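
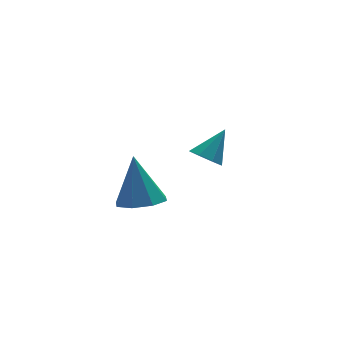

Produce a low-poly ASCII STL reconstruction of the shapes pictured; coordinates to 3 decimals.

solid 
facet normal -0.001 -0.351 -0.936
outer loop
vertex -0.444 -1.84 2.356
vertex -1.451 -1.911 2.384
vertex -0.794 -1.194 2.114
endloop
endfacet
facet normal 0.820 0.528 0.223
outer loop
vertex -0.444 -1.84 2.356
vertex -0.794 -1.194 2.114
vertex -1.449 -1.149 4.416
endloop
endfacet
facet normal -0.001 -0.352 -0.936
outer loop
vertex -0.794 -1.194 2.114
vertex -1.451 -1.911 2.384
vertex -1.528 -0.968 2.03
endloop
endfacet
facet normal 0.287 0.956 0.063
outer loop
vertex -0.794 -1.194 2.114
vertex -1.528 -0.968 2.03
vertex -1.449 -1.149 4.416
endloop
endfacet
facet normal -0.002 -0.352 -0.936
outer loop
vertex -1.528 -0.968 2.03
vertex -1.451 -1.911 2.384
vertex -2.218 -1.295 2.154
endloop
endfacet
facet normal -0.415 0.906 0.082
outer loop
vertex -1.528 -0.968 2.03
vertex -2.218 -1.295 2.154
vertex -1.449 -1.149 4.416
endloop
endfacet
facet normal -0.001 -0.351 -0.936
outer loop
vertex -2.218 -1.295 2.154
vertex -1.451 -1.911 2.384
vertex -2.458 -1.983 2.412
endloop
endfacet
facet normal -0.873 0.406 0.271
outer loop
vertex -2.218 -1.295 2.154
vertex -2.458 -1.983 2.412
vertex -1.449 -1.149 4.416
endloop
endfacet
facet normal -0.001 -0.351 -0.936
outer loop
vertex -2.458 -1.983 2.412
vertex -1.451 -1.911 2.384
vertex -2.109 -2.629 2.654
endloop
endfacet
facet normal -0.819 -0.249 0.516
outer loop
vertex -2.458 -1.983 2.412
vertex -2.109 -2.629 2.654
vertex -1.449 -1.149 4.416
endloop
endfacet
facet normal -0.001 -0.351 -0.936
outer loop
vertex -2.109 -2.629 2.654
vertex -1.451 -1.911 2.384
vertex -1.374 -2.854 2.738
endloop
endfacet
facet normal -0.285 -0.679 0.677
outer loop
vertex -2.109 -2.629 2.654
vertex -1.374 -2.854 2.738
vertex -1.449 -1.149 4.416
endloop
endfacet
facet normal -0.002 -0.352 -0.936
outer loop
vertex -1.374 -2.854 2.738
vertex -1.451 -1.911 2.384
vertex -0.685 -2.527 2.614
endloop
endfacet
facet normal 0.416 -0.628 0.657
outer loop
vertex -1.374 -2.854 2.738
vertex -0.685 -2.527 2.614
vertex -1.449 -1.149 4.416
endloop
endfacet
facet normal -0.001 -0.351 -0.936
outer loop
vertex -0.685 -2.527 2.614
vertex -1.451 -1.911 2.384
vertex -0.444 -1.84 2.356
endloop
endfacet
facet normal 0.873 -0.130 0.470
outer loop
vertex -0.685 -2.527 2.614
vertex -0.444 -1.84 2.356
vertex -1.449 -1.149 4.416
endloop
endfacet
facet normal -0.633 -0.257 -0.730
outer loop
vertex 3.55 1.898 0.819
vertex 2.931 2.109 1.281
vertex 3.393 2.486 0.748
endloop
endfacet
facet normal 0.926 0.209 -0.314
outer loop
vertex 3.55 1.898 0.819
vertex 3.393 2.486 0.748
vertex 3.969 2.531 2.479
endloop
endfacet
facet normal -0.633 -0.257 -0.730
outer loop
vertex 3.393 2.486 0.748
vertex 2.931 2.109 1.281
vertex 2.966 2.853 0.989
endloop
endfacet
facet normal 0.567 0.797 -0.209
outer loop
vertex 3.393 2.486 0.748
vertex 2.966 2.853 0.989
vertex 3.969 2.531 2.479
endloop
endfacet
facet normal -0.633 -0.257 -0.730
outer loop
vertex 2.966 2.853 0.989
vertex 2.931 2.109 1.281
vertex 2.519 2.784 1.401
endloop
endfacet
facet normal 0.027 0.981 0.194
outer loop
vertex 2.966 2.853 0.989
vertex 2.519 2.784 1.401
vertex 3.969 2.531 2.479
endloop
endfacet
facet normal -0.633 -0.257 -0.730
outer loop
vertex 2.519 2.784 1.401
vertex 2.931 2.109 1.281
vertex 2.313 2.319 1.743
endloop
endfacet
facet normal -0.376 0.651 0.659
outer loop
vertex 2.519 2.784 1.401
vertex 2.313 2.319 1.743
vertex 3.969 2.531 2.479
endloop
endfacet
facet normal -0.633 -0.257 -0.730
outer loop
vertex 2.313 2.319 1.743
vertex 2.931 2.109 1.281
vertex 2.469 1.732 1.814
endloop
endfacet
facet normal -0.406 0.003 0.914
outer loop
vertex 2.313 2.319 1.743
vertex 2.469 1.732 1.814
vertex 3.969 2.531 2.479
endloop
endfacet
facet normal -0.633 -0.257 -0.730
outer loop
vertex 2.469 1.732 1.814
vertex 2.931 2.109 1.281
vertex 2.896 1.365 1.573
endloop
endfacet
facet normal -0.047 -0.586 0.809
outer loop
vertex 2.469 1.732 1.814
vertex 2.896 1.365 1.573
vertex 3.969 2.531 2.479
endloop
endfacet
facet normal -0.632 -0.257 -0.731
outer loop
vertex 2.896 1.365 1.573
vertex 2.931 2.109 1.281
vertex 3.344 1.434 1.161
endloop
endfacet
facet normal 0.493 -0.769 0.407
outer loop
vertex 2.896 1.365 1.573
vertex 3.344 1.434 1.161
vertex 3.969 2.531 2.479
endloop
endfacet
facet normal -0.633 -0.257 -0.730
outer loop
vertex 3.344 1.434 1.161
vertex 2.931 2.109 1.281
vertex 3.55 1.898 0.819
endloop
endfacet
facet normal 0.896 -0.441 -0.058
outer loop
vertex 3.344 1.434 1.161
vertex 3.55 1.898 0.819
vertex 3.969 2.531 2.479
endloop
endfacet

endsolid


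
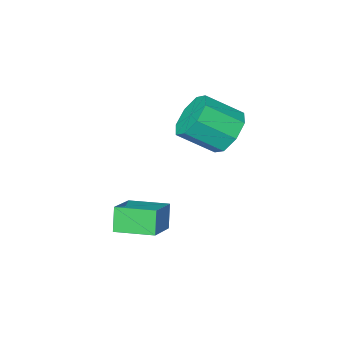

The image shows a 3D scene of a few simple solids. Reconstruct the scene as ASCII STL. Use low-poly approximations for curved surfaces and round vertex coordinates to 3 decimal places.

solid 
facet normal -0.646 0.757 0.100
outer loop
vertex -1.775 -0.304 -2.625
vertex -0.605 0.602 -1.919
vertex -1.469 0.091 -3.639
endloop
endfacet
facet normal -0.713 -0.553 -0.431
outer loop
vertex -0.415 -1.142 -3.801
vertex -1.775 -0.304 -2.625
vertex -1.469 0.091 -3.639
endloop
endfacet
facet normal -0.646 0.757 0.099
outer loop
vertex -1.469 0.091 -3.639
vertex -0.605 0.602 -1.919
vertex -0.298 0.997 -2.932
endloop
endfacet
facet normal 0.271 0.350 -0.897
outer loop
vertex -0.298 0.997 -2.932
vertex -0.415 -1.142 -3.801
vertex -1.469 0.091 -3.639
endloop
endfacet
facet normal -0.271 -0.349 0.897
outer loop
vertex -1.775 -0.304 -2.625
vertex 0.449 -0.631 -2.081
vertex -0.605 0.602 -1.919
endloop
endfacet
facet normal -0.713 -0.552 -0.432
outer loop
vertex -0.722 -1.537 -2.788
vertex -1.775 -0.304 -2.625
vertex -0.415 -1.142 -3.801
endloop
endfacet
facet normal -0.271 -0.350 0.897
outer loop
vertex -0.722 -1.537 -2.788
vertex 0.449 -0.631 -2.081
vertex -1.775 -0.304 -2.625
endloop
endfacet
facet normal 0.713 0.553 0.432
outer loop
vertex -0.605 0.602 -1.919
vertex 0.449 -0.631 -2.081
vertex -0.298 0.997 -2.932
endloop
endfacet
facet normal 0.271 0.350 -0.897
outer loop
vertex 0.755 -0.236 -3.095
vertex -0.415 -1.142 -3.801
vertex -0.298 0.997 -2.932
endloop
endfacet
facet normal 0.714 0.553 0.431
outer loop
vertex -0.298 0.997 -2.932
vertex 0.449 -0.631 -2.081
vertex 0.755 -0.236 -3.095
endloop
endfacet
facet normal 0.646 -0.757 -0.099
outer loop
vertex 0.755 -0.236 -3.095
vertex -0.722 -1.537 -2.788
vertex -0.415 -1.142 -3.801
endloop
endfacet
facet normal 0.646 -0.757 -0.100
outer loop
vertex 0.449 -0.631 -2.081
vertex -0.722 -1.537 -2.788
vertex 0.755 -0.236 -3.095
endloop
endfacet
facet normal -0.694 0.457 -0.556
outer loop
vertex -3.533 0.055 -0.185
vertex -4.214 0.008 0.626
vertex -3.489 0.707 0.296
endloop
endfacet
facet normal 0.718 0.381 -0.582
outer loop
vertex -3.533 0.055 -0.185
vertex -3.489 0.707 0.296
vertex -2.325 -0.741 0.783
endloop
endfacet
facet normal 0.718 0.381 -0.582
outer loop
vertex -2.325 -0.741 0.783
vertex -3.489 0.707 0.296
vertex -2.281 -0.089 1.264
endloop
endfacet
facet normal 0.694 -0.457 0.556
outer loop
vertex -2.325 -0.741 0.783
vertex -2.281 -0.089 1.264
vertex -3.006 -0.788 1.594
endloop
endfacet
facet normal -0.694 0.458 -0.556
outer loop
vertex -3.489 0.707 0.296
vertex -4.214 0.008 0.626
vertex -3.869 0.949 0.97
endloop
endfacet
facet normal 0.546 0.838 0.007
outer loop
vertex -3.489 0.707 0.296
vertex -3.869 0.949 0.97
vertex -2.281 -0.089 1.264
endloop
endfacet
facet normal 0.546 0.838 0.007
outer loop
vertex -2.281 -0.089 1.264
vertex -3.869 0.949 0.97
vertex -2.662 0.154 1.938
endloop
endfacet
facet normal 0.694 -0.457 0.557
outer loop
vertex -2.281 -0.089 1.264
vertex -2.662 0.154 1.938
vertex -3.006 -0.788 1.594
endloop
endfacet
facet normal -0.694 0.458 -0.556
outer loop
vertex -3.869 0.949 0.97
vertex -4.214 0.008 0.626
vertex -4.452 0.64 1.443
endloop
endfacet
facet normal 0.054 0.804 0.592
outer loop
vertex -3.869 0.949 0.97
vertex -4.452 0.64 1.443
vertex -2.662 0.154 1.938
endloop
endfacet
facet normal 0.054 0.804 0.592
outer loop
vertex -2.662 0.154 1.938
vertex -4.452 0.64 1.443
vertex -3.244 -0.155 2.411
endloop
endfacet
facet normal 0.694 -0.457 0.556
outer loop
vertex -2.662 0.154 1.938
vertex -3.244 -0.155 2.411
vertex -3.006 -0.788 1.594
endloop
endfacet
facet normal -0.694 0.458 -0.556
outer loop
vertex -4.452 0.64 1.443
vertex -4.214 0.008 0.626
vertex -4.895 -0.039 1.437
endloop
endfacet
facet normal -0.469 0.299 0.831
outer loop
vertex -4.452 0.64 1.443
vertex -4.895 -0.039 1.437
vertex -3.244 -0.155 2.411
endloop
endfacet
facet normal -0.469 0.298 0.831
outer loop
vertex -3.244 -0.155 2.411
vertex -4.895 -0.039 1.437
vertex -3.687 -0.835 2.405
endloop
endfacet
facet normal 0.694 -0.457 0.556
outer loop
vertex -3.244 -0.155 2.411
vertex -3.687 -0.835 2.405
vertex -3.006 -0.788 1.594
endloop
endfacet
facet normal -0.694 0.457 -0.556
outer loop
vertex -4.895 -0.039 1.437
vertex -4.214 0.008 0.626
vertex -4.939 -0.691 0.956
endloop
endfacet
facet normal -0.718 -0.381 0.582
outer loop
vertex -4.895 -0.039 1.437
vertex -4.939 -0.691 0.956
vertex -3.687 -0.835 2.405
endloop
endfacet
facet normal -0.718 -0.381 0.582
outer loop
vertex -3.687 -0.835 2.405
vertex -4.939 -0.691 0.956
vertex -3.731 -1.487 1.924
endloop
endfacet
facet normal 0.694 -0.457 0.556
outer loop
vertex -3.687 -0.835 2.405
vertex -3.731 -1.487 1.924
vertex -3.006 -0.788 1.594
endloop
endfacet
facet normal -0.694 0.457 -0.557
outer loop
vertex -4.939 -0.691 0.956
vertex -4.214 0.008 0.626
vertex -4.558 -0.934 0.282
endloop
endfacet
facet normal -0.546 -0.838 -0.007
outer loop
vertex -4.939 -0.691 0.956
vertex -4.558 -0.934 0.282
vertex -3.731 -1.487 1.924
endloop
endfacet
facet normal -0.546 -0.838 -0.007
outer loop
vertex -3.731 -1.487 1.924
vertex -4.558 -0.934 0.282
vertex -3.351 -1.729 1.25
endloop
endfacet
facet normal 0.694 -0.458 0.556
outer loop
vertex -3.731 -1.487 1.924
vertex -3.351 -1.729 1.25
vertex -3.006 -0.788 1.594
endloop
endfacet
facet normal -0.694 0.457 -0.556
outer loop
vertex -4.558 -0.934 0.282
vertex -4.214 0.008 0.626
vertex -3.976 -0.625 -0.191
endloop
endfacet
facet normal -0.055 -0.804 -0.592
outer loop
vertex -4.558 -0.934 0.282
vertex -3.976 -0.625 -0.191
vertex -3.351 -1.729 1.25
endloop
endfacet
facet normal -0.054 -0.804 -0.592
outer loop
vertex -3.351 -1.729 1.25
vertex -3.976 -0.625 -0.191
vertex -2.768 -1.42 0.777
endloop
endfacet
facet normal 0.694 -0.458 0.556
outer loop
vertex -3.351 -1.729 1.25
vertex -2.768 -1.42 0.777
vertex -3.006 -0.788 1.594
endloop
endfacet
facet normal -0.694 0.457 -0.556
outer loop
vertex -3.976 -0.625 -0.191
vertex -4.214 0.008 0.626
vertex -3.533 0.055 -0.185
endloop
endfacet
facet normal 0.469 -0.298 -0.831
outer loop
vertex -3.976 -0.625 -0.191
vertex -3.533 0.055 -0.185
vertex -2.768 -1.42 0.777
endloop
endfacet
facet normal 0.469 -0.299 -0.831
outer loop
vertex -2.768 -1.42 0.777
vertex -3.533 0.055 -0.185
vertex -2.325 -0.741 0.783
endloop
endfacet
facet normal 0.694 -0.458 0.556
outer loop
vertex -2.768 -1.42 0.777
vertex -2.325 -0.741 0.783
vertex -3.006 -0.788 1.594
endloop
endfacet

endsolid


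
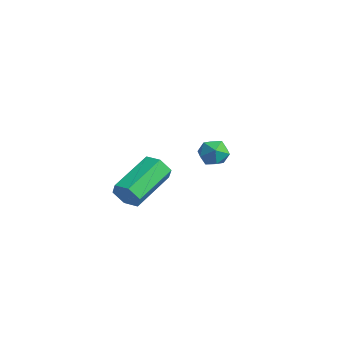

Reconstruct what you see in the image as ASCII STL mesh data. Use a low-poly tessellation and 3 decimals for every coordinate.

solid 
facet normal 0.307 -0.893 -0.328
outer loop
vertex -0.565 -3.446 -0.332
vertex -0.848 -3.356 -0.842
vertex -0.286 -3.185 -0.782
endloop
endfacet
facet normal 0.826 0.078 0.558
outer loop
vertex -0.565 -3.446 -0.332
vertex -0.286 -3.185 -0.782
vertex -1.109 -1.855 0.251
endloop
endfacet
facet normal 0.826 0.078 0.558
outer loop
vertex -1.109 -1.855 0.251
vertex -0.286 -3.185 -0.782
vertex -0.83 -1.594 -0.199
endloop
endfacet
facet normal -0.305 0.894 0.329
outer loop
vertex -1.109 -1.855 0.251
vertex -0.83 -1.594 -0.199
vertex -1.392 -1.764 -0.258
endloop
endfacet
facet normal 0.307 -0.893 -0.328
outer loop
vertex -0.286 -3.185 -0.782
vertex -0.848 -3.356 -0.842
vertex -0.569 -3.095 -1.292
endloop
endfacet
facet normal 0.823 0.421 -0.382
outer loop
vertex -0.286 -3.185 -0.782
vertex -0.569 -3.095 -1.292
vertex -0.83 -1.594 -0.199
endloop
endfacet
facet normal 0.821 0.422 -0.384
outer loop
vertex -0.83 -1.594 -0.199
vertex -0.569 -3.095 -1.292
vertex -1.114 -1.504 -0.708
endloop
endfacet
facet normal -0.305 0.894 0.328
outer loop
vertex -0.83 -1.594 -0.199
vertex -1.114 -1.504 -0.708
vertex -1.392 -1.764 -0.258
endloop
endfacet
facet normal 0.305 -0.894 -0.329
outer loop
vertex -0.569 -3.095 -1.292
vertex -0.848 -3.356 -0.842
vertex -1.131 -3.265 -1.351
endloop
endfacet
facet normal -0.005 0.343 -0.939
outer loop
vertex -0.569 -3.095 -1.292
vertex -1.131 -3.265 -1.351
vertex -1.114 -1.504 -0.708
endloop
endfacet
facet normal -0.003 0.343 -0.939
outer loop
vertex -1.114 -1.504 -0.708
vertex -1.131 -3.265 -1.351
vertex -1.675 -1.674 -0.768
endloop
endfacet
facet normal -0.306 0.894 0.328
outer loop
vertex -1.114 -1.504 -0.708
vertex -1.675 -1.674 -0.768
vertex -1.392 -1.764 -0.258
endloop
endfacet
facet normal 0.305 -0.894 -0.329
outer loop
vertex -1.131 -3.265 -1.351
vertex -0.848 -3.356 -0.842
vertex -1.41 -3.526 -0.901
endloop
endfacet
facet normal -0.826 -0.078 -0.558
outer loop
vertex -1.131 -3.265 -1.351
vertex -1.41 -3.526 -0.901
vertex -1.675 -1.674 -0.768
endloop
endfacet
facet normal -0.826 -0.078 -0.558
outer loop
vertex -1.675 -1.674 -0.768
vertex -1.41 -3.526 -0.901
vertex -1.954 -1.935 -0.318
endloop
endfacet
facet normal -0.307 0.893 0.328
outer loop
vertex -1.675 -1.674 -0.768
vertex -1.954 -1.935 -0.318
vertex -1.392 -1.764 -0.258
endloop
endfacet
facet normal 0.305 -0.894 -0.328
outer loop
vertex -1.41 -3.526 -0.901
vertex -0.848 -3.356 -0.842
vertex -1.126 -3.616 -0.392
endloop
endfacet
facet normal -0.822 -0.422 0.384
outer loop
vertex -1.41 -3.526 -0.901
vertex -1.126 -3.616 -0.392
vertex -1.954 -1.935 -0.318
endloop
endfacet
facet normal -0.822 -0.422 0.382
outer loop
vertex -1.954 -1.935 -0.318
vertex -1.126 -3.616 -0.392
vertex -1.671 -2.025 0.192
endloop
endfacet
facet normal -0.307 0.893 0.328
outer loop
vertex -1.954 -1.935 -0.318
vertex -1.671 -2.025 0.192
vertex -1.392 -1.764 -0.258
endloop
endfacet
facet normal 0.306 -0.894 -0.328
outer loop
vertex -1.126 -3.616 -0.392
vertex -0.848 -3.356 -0.842
vertex -0.565 -3.446 -0.332
endloop
endfacet
facet normal 0.004 -0.343 0.939
outer loop
vertex -1.126 -3.616 -0.392
vertex -0.565 -3.446 -0.332
vertex -1.671 -2.025 0.192
endloop
endfacet
facet normal 0.005 -0.343 0.939
outer loop
vertex -1.671 -2.025 0.192
vertex -0.565 -3.446 -0.332
vertex -1.109 -1.855 0.251
endloop
endfacet
facet normal -0.305 0.894 0.329
outer loop
vertex -1.671 -2.025 0.192
vertex -1.109 -1.855 0.251
vertex -1.392 -1.764 -0.258
endloop
endfacet
facet normal 0.362 0.844 0.396
outer loop
vertex -2.756 2.037 -1.259
vertex -2.632 1.727 -0.711
vertex -2.187 1.753 -1.173
endloop
endfacet
facet normal 0.462 0.831 -0.309
outer loop
vertex -2.756 2.037 -1.259
vertex -2.187 1.753 -1.173
vertex -2.485 1.708 -1.739
endloop
endfacet
facet normal -0.176 0.763 -0.622
outer loop
vertex -2.756 2.037 -1.259
vertex -2.485 1.708 -1.739
vertex -3.115 1.654 -1.627
endloop
endfacet
facet normal -0.672 0.733 -0.108
outer loop
vertex -2.756 2.037 -1.259
vertex -3.115 1.654 -1.627
vertex -3.205 1.665 -0.992
endloop
endfacet
facet normal -0.340 0.784 0.520
outer loop
vertex -2.756 2.037 -1.259
vertex -3.205 1.665 -0.992
vertex -2.632 1.727 -0.711
endloop
endfacet
facet normal 0.848 0.251 -0.466
outer loop
vertex -2.485 1.708 -1.739
vertex -2.187 1.753 -1.173
vertex -2.195 1.195 -1.488
endloop
endfacet
facet normal 0.685 0.272 0.675
outer loop
vertex -2.187 1.753 -1.173
vertex -2.632 1.727 -0.711
vertex -2.285 1.206 -0.853
endloop
endfacet
facet normal -0.449 0.175 0.876
outer loop
vertex -2.632 1.727 -0.711
vertex -3.205 1.665 -0.992
vertex -2.915 1.152 -0.741
endloop
endfacet
facet normal -0.986 0.094 -0.141
outer loop
vertex -3.205 1.665 -0.992
vertex -3.115 1.654 -1.627
vertex -3.213 1.107 -1.307
endloop
endfacet
facet normal -0.185 0.142 -0.972
outer loop
vertex -3.115 1.654 -1.627
vertex -2.485 1.708 -1.739
vertex -2.768 1.133 -1.769
endloop
endfacet
facet normal 0.672 -0.733 0.108
outer loop
vertex -2.644 0.823 -1.221
vertex -2.195 1.195 -1.488
vertex -2.285 1.206 -0.853
endloop
endfacet
facet normal 0.176 -0.763 0.622
outer loop
vertex -2.644 0.823 -1.221
vertex -2.285 1.206 -0.853
vertex -2.915 1.152 -0.741
endloop
endfacet
facet normal -0.462 -0.831 0.309
outer loop
vertex -2.644 0.823 -1.221
vertex -2.915 1.152 -0.741
vertex -3.213 1.107 -1.307
endloop
endfacet
facet normal -0.362 -0.844 -0.396
outer loop
vertex -2.644 0.823 -1.221
vertex -3.213 1.107 -1.307
vertex -2.768 1.133 -1.769
endloop
endfacet
facet normal 0.340 -0.784 -0.520
outer loop
vertex -2.644 0.823 -1.221
vertex -2.768 1.133 -1.769
vertex -2.195 1.195 -1.488
endloop
endfacet
facet normal 0.986 -0.094 0.141
outer loop
vertex -2.285 1.206 -0.853
vertex -2.195 1.195 -1.488
vertex -2.187 1.753 -1.173
endloop
endfacet
facet normal 0.185 -0.142 0.972
outer loop
vertex -2.915 1.152 -0.741
vertex -2.285 1.206 -0.853
vertex -2.632 1.727 -0.711
endloop
endfacet
facet normal -0.848 -0.251 0.466
outer loop
vertex -3.213 1.107 -1.307
vertex -2.915 1.152 -0.741
vertex -3.205 1.665 -0.992
endloop
endfacet
facet normal -0.685 -0.272 -0.675
outer loop
vertex -2.768 1.133 -1.769
vertex -3.213 1.107 -1.307
vertex -3.115 1.654 -1.627
endloop
endfacet
facet normal 0.449 -0.175 -0.876
outer loop
vertex -2.195 1.195 -1.488
vertex -2.768 1.133 -1.769
vertex -2.485 1.708 -1.739
endloop
endfacet

endsolid


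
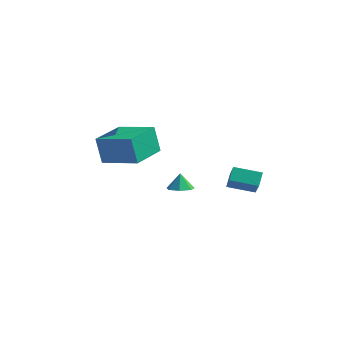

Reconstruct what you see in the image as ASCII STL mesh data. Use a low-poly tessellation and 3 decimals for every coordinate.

solid 
facet normal -0.788 -0.573 0.226
outer loop
vertex 3.397 3.401 1.19
vertex 2.6 4.135 0.271
vertex 3.638 2.797 0.498
endloop
endfacet
facet normal 0.561 -0.517 0.647
outer loop
vertex 4.86 3.685 0.149
vertex 3.397 3.401 1.19
vertex 3.638 2.797 0.498
endloop
endfacet
facet normal -0.788 -0.573 0.225
outer loop
vertex 3.638 2.797 0.498
vertex 2.6 4.135 0.271
vertex 2.842 3.531 -0.421
endloop
endfacet
facet normal 0.254 -0.636 -0.728
outer loop
vertex 2.842 3.531 -0.421
vertex 4.86 3.685 0.149
vertex 3.638 2.797 0.498
endloop
endfacet
facet normal -0.254 0.636 0.729
outer loop
vertex 3.397 3.401 1.19
vertex 3.822 5.023 -0.078
vertex 2.6 4.135 0.271
endloop
endfacet
facet normal 0.561 -0.517 0.647
outer loop
vertex 4.618 4.289 0.841
vertex 3.397 3.401 1.19
vertex 4.86 3.685 0.149
endloop
endfacet
facet normal -0.254 0.636 0.728
outer loop
vertex 4.618 4.289 0.841
vertex 3.822 5.023 -0.078
vertex 3.397 3.401 1.19
endloop
endfacet
facet normal -0.560 0.517 -0.647
outer loop
vertex 2.6 4.135 0.271
vertex 3.822 5.023 -0.078
vertex 2.842 3.531 -0.421
endloop
endfacet
facet normal 0.254 -0.636 -0.729
outer loop
vertex 4.063 4.419 -0.77
vertex 4.86 3.685 0.149
vertex 2.842 3.531 -0.421
endloop
endfacet
facet normal -0.561 0.517 -0.647
outer loop
vertex 2.842 3.531 -0.421
vertex 3.822 5.023 -0.078
vertex 4.063 4.419 -0.77
endloop
endfacet
facet normal 0.788 0.573 -0.225
outer loop
vertex 4.063 4.419 -0.77
vertex 4.618 4.289 0.841
vertex 4.86 3.685 0.149
endloop
endfacet
facet normal 0.788 0.573 -0.225
outer loop
vertex 3.822 5.023 -0.078
vertex 4.618 4.289 0.841
vertex 4.063 4.419 -0.77
endloop
endfacet
facet normal -0.968 -0.166 -0.186
outer loop
vertex 0.253 -3.48 4.384
vertex -0.136 -1.359 4.513
vertex 0.533 -3.332 2.795
endloop
endfacet
facet normal 0.180 -0.982 -0.060
outer loop
vertex 2.576 -2.981 3.187
vertex 0.253 -3.48 4.384
vertex 0.533 -3.332 2.795
endloop
endfacet
facet normal -0.968 -0.166 -0.186
outer loop
vertex 0.533 -3.332 2.795
vertex -0.136 -1.359 4.513
vertex 0.144 -1.211 2.924
endloop
endfacet
facet normal 0.173 0.091 -0.981
outer loop
vertex 0.144 -1.211 2.924
vertex 2.576 -2.981 3.187
vertex 0.533 -3.332 2.795
endloop
endfacet
facet normal -0.173 -0.091 0.981
outer loop
vertex 0.253 -3.48 4.384
vertex 1.907 -1.008 4.905
vertex -0.136 -1.359 4.513
endloop
endfacet
facet normal 0.180 -0.982 -0.060
outer loop
vertex 2.296 -3.129 4.776
vertex 0.253 -3.48 4.384
vertex 2.576 -2.981 3.187
endloop
endfacet
facet normal -0.173 -0.091 0.981
outer loop
vertex 2.296 -3.129 4.776
vertex 1.907 -1.008 4.905
vertex 0.253 -3.48 4.384
endloop
endfacet
facet normal -0.180 0.982 0.060
outer loop
vertex -0.136 -1.359 4.513
vertex 1.907 -1.008 4.905
vertex 0.144 -1.211 2.924
endloop
endfacet
facet normal 0.173 0.091 -0.981
outer loop
vertex 2.187 -0.86 3.316
vertex 2.576 -2.981 3.187
vertex 0.144 -1.211 2.924
endloop
endfacet
facet normal -0.180 0.982 0.060
outer loop
vertex 0.144 -1.211 2.924
vertex 1.907 -1.008 4.905
vertex 2.187 -0.86 3.316
endloop
endfacet
facet normal 0.968 0.166 0.186
outer loop
vertex 2.187 -0.86 3.316
vertex 2.296 -3.129 4.776
vertex 2.576 -2.981 3.187
endloop
endfacet
facet normal 0.968 0.166 0.186
outer loop
vertex 1.907 -1.008 4.905
vertex 2.296 -3.129 4.776
vertex 2.187 -0.86 3.316
endloop
endfacet
facet normal 0.139 -0.145 -0.980
outer loop
vertex -0.125 3.262 -1.452
vertex -0.577 3.854 -1.604
vertex 0.176 3.847 -1.496
endloop
endfacet
facet normal 0.660 -0.287 0.694
outer loop
vertex -0.125 3.262 -1.452
vertex 0.176 3.847 -1.496
vertex -0.723 4.006 -0.576
endloop
endfacet
facet normal 0.139 -0.145 -0.980
outer loop
vertex 0.176 3.847 -1.496
vertex -0.577 3.854 -1.604
vertex -0.09 4.437 -1.621
endloop
endfacet
facet normal 0.681 0.432 0.591
outer loop
vertex 0.176 3.847 -1.496
vertex -0.09 4.437 -1.621
vertex -0.723 4.006 -0.576
endloop
endfacet
facet normal 0.140 -0.146 -0.979
outer loop
vertex -0.09 4.437 -1.621
vertex -0.577 3.854 -1.604
vertex -0.722 4.588 -1.734
endloop
endfacet
facet normal 0.132 0.886 0.445
outer loop
vertex -0.09 4.437 -1.621
vertex -0.722 4.588 -1.734
vertex -0.723 4.006 -0.576
endloop
endfacet
facet normal 0.140 -0.146 -0.979
outer loop
vertex -0.722 4.588 -1.734
vertex -0.577 3.854 -1.604
vertex -1.245 4.186 -1.749
endloop
endfacet
facet normal -0.573 0.732 0.368
outer loop
vertex -0.722 4.588 -1.734
vertex -1.245 4.186 -1.749
vertex -0.723 4.006 -0.576
endloop
endfacet
facet normal 0.140 -0.145 -0.979
outer loop
vertex -1.245 4.186 -1.749
vertex -0.577 3.854 -1.604
vertex -1.264 3.533 -1.655
endloop
endfacet
facet normal -0.905 0.086 0.416
outer loop
vertex -1.245 4.186 -1.749
vertex -1.264 3.533 -1.655
vertex -0.723 4.006 -0.576
endloop
endfacet
facet normal 0.140 -0.145 -0.979
outer loop
vertex -1.264 3.533 -1.655
vertex -0.577 3.854 -1.604
vertex -0.766 3.122 -1.523
endloop
endfacet
facet normal -0.612 -0.564 0.554
outer loop
vertex -1.264 3.533 -1.655
vertex -0.766 3.122 -1.523
vertex -0.723 4.006 -0.576
endloop
endfacet
facet normal 0.140 -0.145 -0.980
outer loop
vertex -0.766 3.122 -1.523
vertex -0.577 3.854 -1.604
vertex -0.125 3.262 -1.452
endloop
endfacet
facet normal 0.084 -0.730 0.678
outer loop
vertex -0.766 3.122 -1.523
vertex -0.125 3.262 -1.452
vertex -0.723 4.006 -0.576
endloop
endfacet

endsolid


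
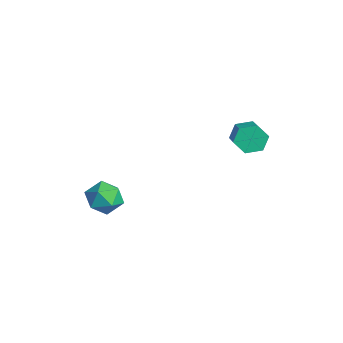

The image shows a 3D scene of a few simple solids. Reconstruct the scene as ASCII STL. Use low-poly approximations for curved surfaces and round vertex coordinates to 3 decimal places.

solid 
facet normal -0.865 0.298 0.403
outer loop
vertex -0.752 -3.981 -1.041
vertex -0.337 -3.867 -0.234
vertex -0.376 -3.174 -0.831
endloop
endfacet
facet normal -0.836 0.465 -0.291
outer loop
vertex -0.752 -3.981 -1.041
vertex -0.376 -3.174 -0.831
vertex -0.276 -3.52 -1.672
endloop
endfacet
facet normal -0.739 -0.138 -0.659
outer loop
vertex -0.752 -3.981 -1.041
vertex -0.276 -3.52 -1.672
vertex -0.175 -4.426 -1.595
endloop
endfacet
facet normal -0.709 -0.678 -0.194
outer loop
vertex -0.752 -3.981 -1.041
vertex -0.175 -4.426 -1.595
vertex -0.213 -4.64 -0.706
endloop
endfacet
facet normal -0.787 -0.409 0.462
outer loop
vertex -0.752 -3.981 -1.041
vertex -0.213 -4.64 -0.706
vertex -0.337 -3.867 -0.234
endloop
endfacet
facet normal -0.265 0.880 -0.394
outer loop
vertex -0.276 -3.52 -1.672
vertex -0.376 -3.174 -0.831
vertex 0.433 -3.12 -1.254
endloop
endfacet
facet normal -0.314 0.610 0.728
outer loop
vertex -0.376 -3.174 -0.831
vertex -0.337 -3.867 -0.234
vertex 0.395 -3.334 -0.365
endloop
endfacet
facet normal -0.185 -0.534 0.825
outer loop
vertex -0.337 -3.867 -0.234
vertex -0.213 -4.64 -0.706
vertex 0.496 -4.24 -0.288
endloop
endfacet
facet normal -0.059 -0.970 -0.236
outer loop
vertex -0.213 -4.64 -0.706
vertex -0.175 -4.426 -1.595
vertex 0.596 -4.586 -1.129
endloop
endfacet
facet normal -0.107 -0.096 -0.990
outer loop
vertex -0.175 -4.426 -1.595
vertex -0.276 -3.52 -1.672
vertex 0.557 -3.893 -1.726
endloop
endfacet
facet normal 0.709 0.678 0.194
outer loop
vertex 0.972 -3.779 -0.919
vertex 0.433 -3.12 -1.254
vertex 0.395 -3.334 -0.365
endloop
endfacet
facet normal 0.739 0.138 0.659
outer loop
vertex 0.972 -3.779 -0.919
vertex 0.395 -3.334 -0.365
vertex 0.496 -4.24 -0.288
endloop
endfacet
facet normal 0.836 -0.465 0.291
outer loop
vertex 0.972 -3.779 -0.919
vertex 0.496 -4.24 -0.288
vertex 0.596 -4.586 -1.129
endloop
endfacet
facet normal 0.865 -0.298 -0.403
outer loop
vertex 0.972 -3.779 -0.919
vertex 0.596 -4.586 -1.129
vertex 0.557 -3.893 -1.726
endloop
endfacet
facet normal 0.787 0.409 -0.462
outer loop
vertex 0.972 -3.779 -0.919
vertex 0.557 -3.893 -1.726
vertex 0.433 -3.12 -1.254
endloop
endfacet
facet normal 0.059 0.970 0.236
outer loop
vertex 0.395 -3.334 -0.365
vertex 0.433 -3.12 -1.254
vertex -0.376 -3.174 -0.831
endloop
endfacet
facet normal 0.107 0.096 0.990
outer loop
vertex 0.496 -4.24 -0.288
vertex 0.395 -3.334 -0.365
vertex -0.337 -3.867 -0.234
endloop
endfacet
facet normal 0.265 -0.880 0.394
outer loop
vertex 0.596 -4.586 -1.129
vertex 0.496 -4.24 -0.288
vertex -0.213 -4.64 -0.706
endloop
endfacet
facet normal 0.314 -0.610 -0.728
outer loop
vertex 0.557 -3.893 -1.726
vertex 0.596 -4.586 -1.129
vertex -0.175 -4.426 -1.595
endloop
endfacet
facet normal 0.185 0.534 -0.825
outer loop
vertex 0.433 -3.12 -1.254
vertex 0.557 -3.893 -1.726
vertex -0.276 -3.52 -1.672
endloop
endfacet
facet normal -0.903 0.175 -0.392
outer loop
vertex 2.75 1.143 2.74
vertex 2.541 1.46 3.363
vertex 2.848 1.86 2.835
endloop
endfacet
facet normal 0.408 0.065 -0.911
outer loop
vertex 2.75 1.143 2.74
vertex 2.848 1.86 2.835
vertex 3.888 0.922 3.234
endloop
endfacet
facet normal 0.408 0.065 -0.911
outer loop
vertex 3.888 0.922 3.234
vertex 2.848 1.86 2.835
vertex 3.986 1.64 3.329
endloop
endfacet
facet normal 0.903 -0.175 0.392
outer loop
vertex 3.888 0.922 3.234
vertex 3.986 1.64 3.329
vertex 3.679 1.24 3.857
endloop
endfacet
facet normal -0.903 0.175 -0.392
outer loop
vertex 2.848 1.86 2.835
vertex 2.541 1.46 3.363
vertex 2.639 2.177 3.458
endloop
endfacet
facet normal 0.319 0.884 -0.342
outer loop
vertex 2.848 1.86 2.835
vertex 2.639 2.177 3.458
vertex 3.986 1.64 3.329
endloop
endfacet
facet normal 0.320 0.884 -0.342
outer loop
vertex 3.986 1.64 3.329
vertex 2.639 2.177 3.458
vertex 3.776 1.957 3.952
endloop
endfacet
facet normal 0.903 -0.174 0.393
outer loop
vertex 3.986 1.64 3.329
vertex 3.776 1.957 3.952
vertex 3.679 1.24 3.857
endloop
endfacet
facet normal -0.903 0.175 -0.392
outer loop
vertex 2.639 2.177 3.458
vertex 2.541 1.46 3.363
vertex 2.332 1.778 3.986
endloop
endfacet
facet normal -0.088 0.819 0.567
outer loop
vertex 2.639 2.177 3.458
vertex 2.332 1.778 3.986
vertex 3.776 1.957 3.952
endloop
endfacet
facet normal -0.088 0.818 0.569
outer loop
vertex 3.776 1.957 3.952
vertex 2.332 1.778 3.986
vertex 3.47 1.557 4.48
endloop
endfacet
facet normal 0.903 -0.174 0.392
outer loop
vertex 3.776 1.957 3.952
vertex 3.47 1.557 4.48
vertex 3.679 1.24 3.857
endloop
endfacet
facet normal -0.903 0.175 -0.392
outer loop
vertex 2.332 1.778 3.986
vertex 2.541 1.46 3.363
vertex 2.234 1.06 3.891
endloop
endfacet
facet normal -0.408 -0.065 0.911
outer loop
vertex 2.332 1.778 3.986
vertex 2.234 1.06 3.891
vertex 3.47 1.557 4.48
endloop
endfacet
facet normal -0.408 -0.065 0.911
outer loop
vertex 3.47 1.557 4.48
vertex 2.234 1.06 3.891
vertex 3.372 0.84 4.385
endloop
endfacet
facet normal 0.903 -0.175 0.392
outer loop
vertex 3.47 1.557 4.48
vertex 3.372 0.84 4.385
vertex 3.679 1.24 3.857
endloop
endfacet
facet normal -0.903 0.174 -0.393
outer loop
vertex 2.234 1.06 3.891
vertex 2.541 1.46 3.363
vertex 2.444 0.743 3.268
endloop
endfacet
facet normal -0.319 -0.884 0.342
outer loop
vertex 2.234 1.06 3.891
vertex 2.444 0.743 3.268
vertex 3.372 0.84 4.385
endloop
endfacet
facet normal -0.320 -0.884 0.342
outer loop
vertex 3.372 0.84 4.385
vertex 2.444 0.743 3.268
vertex 3.581 0.523 3.762
endloop
endfacet
facet normal 0.903 -0.175 0.392
outer loop
vertex 3.372 0.84 4.385
vertex 3.581 0.523 3.762
vertex 3.679 1.24 3.857
endloop
endfacet
facet normal -0.903 0.174 -0.392
outer loop
vertex 2.444 0.743 3.268
vertex 2.541 1.46 3.363
vertex 2.75 1.143 2.74
endloop
endfacet
facet normal 0.089 -0.818 -0.568
outer loop
vertex 2.444 0.743 3.268
vertex 2.75 1.143 2.74
vertex 3.581 0.523 3.762
endloop
endfacet
facet normal 0.087 -0.819 -0.568
outer loop
vertex 3.581 0.523 3.762
vertex 2.75 1.143 2.74
vertex 3.888 0.922 3.234
endloop
endfacet
facet normal 0.903 -0.175 0.392
outer loop
vertex 3.581 0.523 3.762
vertex 3.888 0.922 3.234
vertex 3.679 1.24 3.857
endloop
endfacet

endsolid


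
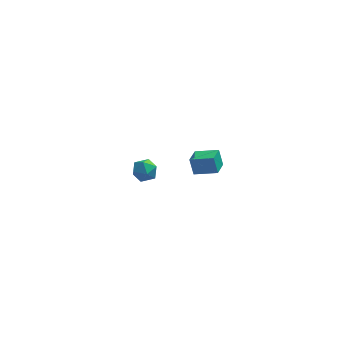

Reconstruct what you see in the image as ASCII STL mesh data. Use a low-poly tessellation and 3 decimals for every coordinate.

solid 
facet normal -0.931 0.227 -0.287
outer loop
vertex -1.446 -3.073 3.598
vertex -1.143 -2.156 3.342
vertex -1.251 -3.382 2.721
endloop
endfacet
facet normal -0.303 -0.918 0.256
outer loop
vertex -0.097 -3.664 3.078
vertex -1.446 -3.073 3.598
vertex -1.251 -3.382 2.721
endloop
endfacet
facet normal -0.930 0.228 -0.288
outer loop
vertex -1.251 -3.382 2.721
vertex -1.143 -2.156 3.342
vertex -0.947 -2.464 2.465
endloop
endfacet
facet normal 0.206 -0.326 -0.923
outer loop
vertex -0.947 -2.464 2.465
vertex -0.097 -3.664 3.078
vertex -1.251 -3.382 2.721
endloop
endfacet
facet normal -0.206 0.326 0.923
outer loop
vertex -1.446 -3.073 3.598
vertex 0.011 -2.438 3.699
vertex -1.143 -2.156 3.342
endloop
endfacet
facet normal -0.304 -0.918 0.254
outer loop
vertex -0.293 -3.356 3.955
vertex -1.446 -3.073 3.598
vertex -0.097 -3.664 3.078
endloop
endfacet
facet normal -0.206 0.326 0.923
outer loop
vertex -0.293 -3.356 3.955
vertex 0.011 -2.438 3.699
vertex -1.446 -3.073 3.598
endloop
endfacet
facet normal 0.303 0.918 -0.255
outer loop
vertex -1.143 -2.156 3.342
vertex 0.011 -2.438 3.699
vertex -0.947 -2.464 2.465
endloop
endfacet
facet normal 0.206 -0.326 -0.923
outer loop
vertex 0.206 -2.747 2.822
vertex -0.097 -3.664 3.078
vertex -0.947 -2.464 2.465
endloop
endfacet
facet normal 0.304 0.918 -0.256
outer loop
vertex -0.947 -2.464 2.465
vertex 0.011 -2.438 3.699
vertex 0.206 -2.747 2.822
endloop
endfacet
facet normal 0.930 -0.227 0.288
outer loop
vertex 0.206 -2.747 2.822
vertex -0.293 -3.356 3.955
vertex -0.097 -3.664 3.078
endloop
endfacet
facet normal 0.930 -0.228 0.287
outer loop
vertex 0.011 -2.438 3.699
vertex -0.293 -3.356 3.955
vertex 0.206 -2.747 2.822
endloop
endfacet
facet normal -0.222 0.566 0.794
outer loop
vertex -3.305 4.114 -3.447
vertex -4.069 3.942 -3.538
vertex -3.613 3.485 -3.085
endloop
endfacet
facet normal 0.430 0.283 0.857
outer loop
vertex -3.305 4.114 -3.447
vertex -3.613 3.485 -3.085
vertex -2.903 3.436 -3.425
endloop
endfacet
facet normal 0.817 0.494 0.297
outer loop
vertex -3.305 4.114 -3.447
vertex -2.903 3.436 -3.425
vertex -2.92 3.863 -4.088
endloop
endfacet
facet normal 0.404 0.908 -0.113
outer loop
vertex -3.305 4.114 -3.447
vertex -2.92 3.863 -4.088
vertex -3.641 4.175 -4.158
endloop
endfacet
facet normal -0.237 0.952 0.194
outer loop
vertex -3.305 4.114 -3.447
vertex -3.641 4.175 -4.158
vertex -4.069 3.942 -3.538
endloop
endfacet
facet normal 0.366 -0.427 0.826
outer loop
vertex -2.903 3.436 -3.425
vertex -3.613 3.485 -3.085
vertex -3.419 2.845 -3.502
endloop
endfacet
facet normal -0.689 0.031 0.724
outer loop
vertex -3.613 3.485 -3.085
vertex -4.069 3.942 -3.538
vertex -4.14 3.157 -3.572
endloop
endfacet
facet normal -0.714 0.655 -0.247
outer loop
vertex -4.069 3.942 -3.538
vertex -3.641 4.175 -4.158
vertex -4.157 3.584 -4.235
endloop
endfacet
facet normal 0.325 0.583 -0.744
outer loop
vertex -3.641 4.175 -4.158
vertex -2.92 3.863 -4.088
vertex -3.447 3.535 -4.575
endloop
endfacet
facet normal 0.993 -0.086 -0.081
outer loop
vertex -2.92 3.863 -4.088
vertex -2.903 3.436 -3.425
vertex -2.991 3.078 -4.122
endloop
endfacet
facet normal -0.404 -0.908 0.113
outer loop
vertex -3.755 2.906 -4.213
vertex -3.419 2.845 -3.502
vertex -4.14 3.157 -3.572
endloop
endfacet
facet normal -0.817 -0.494 -0.297
outer loop
vertex -3.755 2.906 -4.213
vertex -4.14 3.157 -3.572
vertex -4.157 3.584 -4.235
endloop
endfacet
facet normal -0.430 -0.283 -0.857
outer loop
vertex -3.755 2.906 -4.213
vertex -4.157 3.584 -4.235
vertex -3.447 3.535 -4.575
endloop
endfacet
facet normal 0.222 -0.566 -0.794
outer loop
vertex -3.755 2.906 -4.213
vertex -3.447 3.535 -4.575
vertex -2.991 3.078 -4.122
endloop
endfacet
facet normal 0.237 -0.952 -0.194
outer loop
vertex -3.755 2.906 -4.213
vertex -2.991 3.078 -4.122
vertex -3.419 2.845 -3.502
endloop
endfacet
facet normal -0.325 -0.583 0.744
outer loop
vertex -4.14 3.157 -3.572
vertex -3.419 2.845 -3.502
vertex -3.613 3.485 -3.085
endloop
endfacet
facet normal -0.993 0.086 0.081
outer loop
vertex -4.157 3.584 -4.235
vertex -4.14 3.157 -3.572
vertex -4.069 3.942 -3.538
endloop
endfacet
facet normal -0.366 0.427 -0.826
outer loop
vertex -3.447 3.535 -4.575
vertex -4.157 3.584 -4.235
vertex -3.641 4.175 -4.158
endloop
endfacet
facet normal 0.689 -0.031 -0.724
outer loop
vertex -2.991 3.078 -4.122
vertex -3.447 3.535 -4.575
vertex -2.92 3.863 -4.088
endloop
endfacet
facet normal 0.714 -0.655 0.247
outer loop
vertex -3.419 2.845 -3.502
vertex -2.991 3.078 -4.122
vertex -2.903 3.436 -3.425
endloop
endfacet

endsolid


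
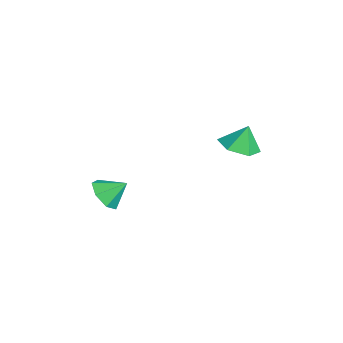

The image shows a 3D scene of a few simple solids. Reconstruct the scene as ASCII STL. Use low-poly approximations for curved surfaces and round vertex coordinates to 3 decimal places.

solid 
facet normal 0.061 -0.350 -0.935
outer loop
vertex 0.259 1.623 2.107
vertex -0.422 2.293 1.811
vertex 0.551 2.525 1.788
endloop
endfacet
facet normal 0.747 -0.007 0.665
outer loop
vertex 0.259 1.623 2.107
vertex 0.551 2.525 1.788
vertex -0.498 2.727 2.969
endloop
endfacet
facet normal 0.062 -0.351 -0.934
outer loop
vertex 0.551 2.525 1.788
vertex -0.422 2.293 1.811
vertex -0.13 3.194 1.492
endloop
endfacet
facet normal 0.562 0.738 0.373
outer loop
vertex 0.551 2.525 1.788
vertex -0.13 3.194 1.492
vertex -0.498 2.727 2.969
endloop
endfacet
facet normal 0.063 -0.351 -0.934
outer loop
vertex -0.13 3.194 1.492
vertex -0.422 2.293 1.811
vertex -1.102 2.962 1.514
endloop
endfacet
facet normal -0.220 0.945 0.244
outer loop
vertex -0.13 3.194 1.492
vertex -1.102 2.962 1.514
vertex -0.498 2.727 2.969
endloop
endfacet
facet normal 0.063 -0.351 -0.934
outer loop
vertex -1.102 2.962 1.514
vertex -0.422 2.293 1.811
vertex -1.394 2.06 1.833
endloop
endfacet
facet normal -0.818 0.408 0.405
outer loop
vertex -1.102 2.962 1.514
vertex -1.394 2.06 1.833
vertex -0.498 2.727 2.969
endloop
endfacet
facet normal 0.063 -0.351 -0.934
outer loop
vertex -1.394 2.06 1.833
vertex -0.422 2.293 1.811
vertex -0.713 1.391 2.13
endloop
endfacet
facet normal -0.634 -0.336 0.697
outer loop
vertex -1.394 2.06 1.833
vertex -0.713 1.391 2.13
vertex -0.498 2.727 2.969
endloop
endfacet
facet normal 0.062 -0.350 -0.935
outer loop
vertex -0.713 1.391 2.13
vertex -0.422 2.293 1.811
vertex 0.259 1.623 2.107
endloop
endfacet
facet normal 0.149 -0.543 0.826
outer loop
vertex -0.713 1.391 2.13
vertex 0.259 1.623 2.107
vertex -0.498 2.727 2.969
endloop
endfacet
facet normal -0.137 -0.780 -0.611
outer loop
vertex -0.375 -3.132 -1.595
vertex -0.915 -3.53 -0.965
vertex -1.152 -2.956 -1.645
endloop
endfacet
facet normal 0.229 0.921 -0.314
outer loop
vertex -0.375 -3.132 -1.595
vertex -1.152 -2.956 -1.645
vertex -0.745 -2.57 -0.215
endloop
endfacet
facet normal -0.139 -0.780 -0.610
outer loop
vertex -1.152 -2.956 -1.645
vertex -0.915 -3.53 -0.965
vertex -1.751 -3.211 -1.183
endloop
endfacet
facet normal -0.459 0.882 -0.108
outer loop
vertex -1.152 -2.956 -1.645
vertex -1.751 -3.211 -1.183
vertex -0.745 -2.57 -0.215
endloop
endfacet
facet normal -0.138 -0.780 -0.611
outer loop
vertex -1.751 -3.211 -1.183
vertex -0.915 -3.53 -0.965
vertex -1.72 -3.707 -0.557
endloop
endfacet
facet normal -0.743 0.506 0.438
outer loop
vertex -1.751 -3.211 -1.183
vertex -1.72 -3.707 -0.557
vertex -0.745 -2.57 -0.215
endloop
endfacet
facet normal -0.138 -0.780 -0.610
outer loop
vertex -1.72 -3.707 -0.557
vertex -0.915 -3.53 -0.965
vertex -1.084 -4.068 -0.239
endloop
endfacet
facet normal -0.410 0.078 0.909
outer loop
vertex -1.72 -3.707 -0.557
vertex -1.084 -4.068 -0.239
vertex -0.745 -2.57 -0.215
endloop
endfacet
facet normal -0.139 -0.780 -0.610
outer loop
vertex -1.084 -4.068 -0.239
vertex -0.915 -3.53 -0.965
vertex -0.32 -4.025 -0.468
endloop
endfacet
facet normal 0.290 -0.081 0.953
outer loop
vertex -1.084 -4.068 -0.239
vertex -0.32 -4.025 -0.468
vertex -0.745 -2.57 -0.215
endloop
endfacet
facet normal -0.139 -0.780 -0.611
outer loop
vertex -0.32 -4.025 -0.468
vertex -0.915 -3.53 -0.965
vertex -0.005 -3.608 -1.072
endloop
endfacet
facet normal 0.831 0.149 0.536
outer loop
vertex -0.32 -4.025 -0.468
vertex -0.005 -3.608 -1.072
vertex -0.745 -2.57 -0.215
endloop
endfacet
facet normal -0.139 -0.779 -0.611
outer loop
vertex -0.005 -3.608 -1.072
vertex -0.915 -3.53 -0.965
vertex -0.375 -3.132 -1.595
endloop
endfacet
facet normal 0.803 0.595 -0.027
outer loop
vertex -0.005 -3.608 -1.072
vertex -0.375 -3.132 -1.595
vertex -0.745 -2.57 -0.215
endloop
endfacet

endsolid


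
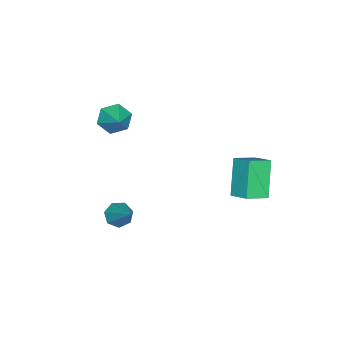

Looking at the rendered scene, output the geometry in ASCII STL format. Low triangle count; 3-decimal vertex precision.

solid 
facet normal -0.505 -0.554 -0.661
outer loop
vertex 2.311 -1.454 -2.072
vertex 1.975 -1.625 -1.672
vertex 1.923 -1.186 -2.0
endloop
endfacet
facet normal 0.421 0.748 -0.513
outer loop
vertex 2.311 -1.454 -2.072
vertex 1.923 -1.186 -2.0
vertex 2.805 -0.715 -0.588
endloop
endfacet
facet normal -0.507 -0.554 -0.660
outer loop
vertex 1.923 -1.186 -2.0
vertex 1.975 -1.625 -1.672
vertex 1.574 -1.248 -1.68
endloop
endfacet
facet normal -0.291 0.947 -0.134
outer loop
vertex 1.923 -1.186 -2.0
vertex 1.574 -1.248 -1.68
vertex 2.805 -0.715 -0.588
endloop
endfacet
facet normal -0.507 -0.554 -0.661
outer loop
vertex 1.574 -1.248 -1.68
vertex 1.975 -1.625 -1.672
vertex 1.527 -1.594 -1.354
endloop
endfacet
facet normal -0.674 0.553 0.490
outer loop
vertex 1.574 -1.248 -1.68
vertex 1.527 -1.594 -1.354
vertex 2.805 -0.715 -0.588
endloop
endfacet
facet normal -0.507 -0.555 -0.660
outer loop
vertex 1.527 -1.594 -1.354
vertex 1.975 -1.625 -1.672
vertex 1.817 -1.962 -1.267
endloop
endfacet
facet normal -0.439 -0.136 0.888
outer loop
vertex 1.527 -1.594 -1.354
vertex 1.817 -1.962 -1.267
vertex 2.805 -0.715 -0.588
endloop
endfacet
facet normal -0.507 -0.555 -0.659
outer loop
vertex 1.817 -1.962 -1.267
vertex 1.975 -1.625 -1.672
vertex 2.226 -2.077 -1.485
endloop
endfacet
facet normal 0.237 -0.603 0.762
outer loop
vertex 1.817 -1.962 -1.267
vertex 2.226 -2.077 -1.485
vertex 2.805 -0.715 -0.588
endloop
endfacet
facet normal -0.506 -0.554 -0.661
outer loop
vertex 2.226 -2.077 -1.485
vertex 1.975 -1.625 -1.672
vertex 2.446 -1.851 -1.843
endloop
endfacet
facet normal 0.844 -0.495 0.206
outer loop
vertex 2.226 -2.077 -1.485
vertex 2.446 -1.851 -1.843
vertex 2.805 -0.715 -0.588
endloop
endfacet
facet normal -0.506 -0.554 -0.662
outer loop
vertex 2.446 -1.851 -1.843
vertex 1.975 -1.625 -1.672
vertex 2.311 -1.454 -2.072
endloop
endfacet
facet normal 0.926 0.107 -0.361
outer loop
vertex 2.446 -1.851 -1.843
vertex 2.311 -1.454 -2.072
vertex 2.805 -0.715 -0.588
endloop
endfacet
facet normal -0.680 -0.511 -0.526
outer loop
vertex 0.277 -2.729 1.189
vertex -0.124 -2.747 1.725
vertex -0.169 -2.239 1.29
endloop
endfacet
facet normal 0.579 0.633 -0.514
outer loop
vertex 0.277 -2.729 1.189
vertex -0.169 -2.239 1.29
vertex 0.664 -2.153 2.335
endloop
endfacet
facet normal -0.679 -0.511 -0.527
outer loop
vertex -0.169 -2.239 1.29
vertex -0.124 -2.747 1.725
vertex -0.571 -2.257 1.826
endloop
endfacet
facet normal -0.075 0.997 -0.023
outer loop
vertex -0.169 -2.239 1.29
vertex -0.571 -2.257 1.826
vertex 0.664 -2.153 2.335
endloop
endfacet
facet normal -0.680 -0.512 -0.526
outer loop
vertex -0.571 -2.257 1.826
vertex -0.124 -2.747 1.725
vertex -0.525 -2.765 2.261
endloop
endfacet
facet normal -0.349 0.591 0.727
outer loop
vertex -0.571 -2.257 1.826
vertex -0.525 -2.765 2.261
vertex 0.664 -2.153 2.335
endloop
endfacet
facet normal -0.680 -0.511 -0.526
outer loop
vertex -0.525 -2.765 2.261
vertex -0.124 -2.747 1.725
vertex -0.079 -3.254 2.16
endloop
endfacet
facet normal 0.030 -0.176 0.984
outer loop
vertex -0.525 -2.765 2.261
vertex -0.079 -3.254 2.16
vertex 0.664 -2.153 2.335
endloop
endfacet
facet normal -0.680 -0.511 -0.526
outer loop
vertex -0.079 -3.254 2.16
vertex -0.124 -2.747 1.725
vertex 0.322 -3.236 1.624
endloop
endfacet
facet normal 0.683 -0.539 0.493
outer loop
vertex -0.079 -3.254 2.16
vertex 0.322 -3.236 1.624
vertex 0.664 -2.153 2.335
endloop
endfacet
facet normal -0.680 -0.511 -0.526
outer loop
vertex 0.322 -3.236 1.624
vertex -0.124 -2.747 1.725
vertex 0.277 -2.729 1.189
endloop
endfacet
facet normal 0.957 -0.134 -0.256
outer loop
vertex 0.322 -3.236 1.624
vertex 0.277 -2.729 1.189
vertex 0.664 -2.153 2.335
endloop
endfacet
facet normal -0.552 -0.171 0.816
outer loop
vertex -1.61 1.927 -0.22
vertex -2.376 2.486 -0.621
vertex -1.956 1.171 -0.613
endloop
endfacet
facet normal 0.744 -0.543 0.390
outer loop
vertex -1.044 1.454 -1.959
vertex -1.61 1.927 -0.22
vertex -1.956 1.171 -0.613
endloop
endfacet
facet normal -0.552 -0.171 0.816
outer loop
vertex -1.956 1.171 -0.613
vertex -2.376 2.486 -0.621
vertex -2.722 1.73 -1.014
endloop
endfacet
facet normal -0.376 -0.822 -0.428
outer loop
vertex -2.722 1.73 -1.014
vertex -1.044 1.454 -1.959
vertex -1.956 1.171 -0.613
endloop
endfacet
facet normal 0.376 0.822 0.428
outer loop
vertex -1.61 1.927 -0.22
vertex -1.464 2.769 -1.967
vertex -2.376 2.486 -0.621
endloop
endfacet
facet normal 0.744 -0.543 0.390
outer loop
vertex -0.698 2.21 -1.566
vertex -1.61 1.927 -0.22
vertex -1.044 1.454 -1.959
endloop
endfacet
facet normal 0.376 0.822 0.428
outer loop
vertex -0.698 2.21 -1.566
vertex -1.464 2.769 -1.967
vertex -1.61 1.927 -0.22
endloop
endfacet
facet normal -0.744 0.543 -0.390
outer loop
vertex -2.376 2.486 -0.621
vertex -1.464 2.769 -1.967
vertex -2.722 1.73 -1.014
endloop
endfacet
facet normal -0.376 -0.822 -0.428
outer loop
vertex -1.81 2.013 -2.36
vertex -1.044 1.454 -1.959
vertex -2.722 1.73 -1.014
endloop
endfacet
facet normal -0.744 0.543 -0.390
outer loop
vertex -2.722 1.73 -1.014
vertex -1.464 2.769 -1.967
vertex -1.81 2.013 -2.36
endloop
endfacet
facet normal 0.552 0.171 -0.816
outer loop
vertex -1.81 2.013 -2.36
vertex -0.698 2.21 -1.566
vertex -1.044 1.454 -1.959
endloop
endfacet
facet normal 0.552 0.171 -0.816
outer loop
vertex -1.464 2.769 -1.967
vertex -0.698 2.21 -1.566
vertex -1.81 2.013 -2.36
endloop
endfacet

endsolid


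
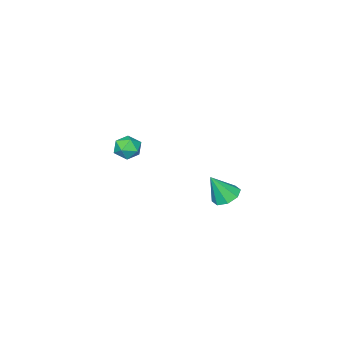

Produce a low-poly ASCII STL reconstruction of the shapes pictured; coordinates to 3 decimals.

solid 
facet normal -0.407 0.282 -0.869
outer loop
vertex -2.643 2.603 1.266
vertex -3.218 2.518 1.508
vertex -2.815 3.002 1.476
endloop
endfacet
facet normal 0.934 0.325 0.147
outer loop
vertex -2.643 2.603 1.266
vertex -2.815 3.002 1.476
vertex -2.702 2.162 2.612
endloop
endfacet
facet normal -0.406 0.281 -0.870
outer loop
vertex -2.815 3.002 1.476
vertex -3.218 2.518 1.508
vertex -3.224 3.117 1.704
endloop
endfacet
facet normal 0.478 0.728 0.491
outer loop
vertex -2.815 3.002 1.476
vertex -3.224 3.117 1.704
vertex -2.702 2.162 2.612
endloop
endfacet
facet normal -0.407 0.280 -0.869
outer loop
vertex -3.224 3.117 1.704
vertex -3.218 2.518 1.508
vertex -3.629 2.882 1.818
endloop
endfacet
facet normal -0.155 0.635 0.757
outer loop
vertex -3.224 3.117 1.704
vertex -3.629 2.882 1.818
vertex -2.702 2.162 2.612
endloop
endfacet
facet normal -0.406 0.282 -0.869
outer loop
vertex -3.629 2.882 1.818
vertex -3.218 2.518 1.508
vertex -3.794 2.434 1.75
endloop
endfacet
facet normal -0.601 0.101 0.793
outer loop
vertex -3.629 2.882 1.818
vertex -3.794 2.434 1.75
vertex -2.702 2.162 2.612
endloop
endfacet
facet normal -0.406 0.281 -0.869
outer loop
vertex -3.794 2.434 1.75
vertex -3.218 2.518 1.508
vertex -3.621 2.035 1.54
endloop
endfacet
facet normal -0.594 -0.561 0.576
outer loop
vertex -3.794 2.434 1.75
vertex -3.621 2.035 1.54
vertex -2.702 2.162 2.612
endloop
endfacet
facet normal -0.406 0.282 -0.869
outer loop
vertex -3.621 2.035 1.54
vertex -3.218 2.518 1.508
vertex -3.213 1.92 1.312
endloop
endfacet
facet normal -0.140 -0.962 0.234
outer loop
vertex -3.621 2.035 1.54
vertex -3.213 1.92 1.312
vertex -2.702 2.162 2.612
endloop
endfacet
facet normal -0.407 0.281 -0.869
outer loop
vertex -3.213 1.92 1.312
vertex -3.218 2.518 1.508
vertex -2.807 2.155 1.198
endloop
endfacet
facet normal 0.494 -0.869 -0.032
outer loop
vertex -3.213 1.92 1.312
vertex -2.807 2.155 1.198
vertex -2.702 2.162 2.612
endloop
endfacet
facet normal -0.407 0.281 -0.869
outer loop
vertex -2.807 2.155 1.198
vertex -3.218 2.518 1.508
vertex -2.643 2.603 1.266
endloop
endfacet
facet normal 0.940 -0.334 -0.068
outer loop
vertex -2.807 2.155 1.198
vertex -2.643 2.603 1.266
vertex -2.702 2.162 2.612
endloop
endfacet
facet normal -0.542 0.117 0.832
outer loop
vertex -3.523 -2.553 2.077
vertex -3.333 -3.129 2.282
vertex -2.991 -2.607 2.431
endloop
endfacet
facet normal -0.314 0.747 0.586
outer loop
vertex -3.523 -2.553 2.077
vertex -2.991 -2.607 2.431
vertex -3.001 -2.214 1.925
endloop
endfacet
facet normal -0.559 0.825 -0.079
outer loop
vertex -3.523 -2.553 2.077
vertex -3.001 -2.214 1.925
vertex -3.348 -2.493 1.463
endloop
endfacet
facet normal -0.938 0.245 -0.244
outer loop
vertex -3.523 -2.553 2.077
vertex -3.348 -2.493 1.463
vertex -3.553 -3.059 1.684
endloop
endfacet
facet normal -0.928 -0.193 0.319
outer loop
vertex -3.523 -2.553 2.077
vertex -3.553 -3.059 1.684
vertex -3.333 -3.129 2.282
endloop
endfacet
facet normal 0.399 0.728 0.557
outer loop
vertex -3.001 -2.214 1.925
vertex -2.991 -2.607 2.431
vertex -2.487 -2.581 2.036
endloop
endfacet
facet normal 0.029 -0.292 0.956
outer loop
vertex -2.991 -2.607 2.431
vertex -3.333 -3.129 2.282
vertex -2.692 -3.147 2.257
endloop
endfacet
facet normal -0.594 -0.794 0.126
outer loop
vertex -3.333 -3.129 2.282
vertex -3.553 -3.059 1.684
vertex -3.039 -3.426 1.795
endloop
endfacet
facet normal -0.612 -0.085 -0.786
outer loop
vertex -3.553 -3.059 1.684
vertex -3.348 -2.493 1.463
vertex -3.049 -3.033 1.289
endloop
endfacet
facet normal 0.004 0.855 -0.519
outer loop
vertex -3.348 -2.493 1.463
vertex -3.001 -2.214 1.925
vertex -2.707 -2.511 1.438
endloop
endfacet
facet normal 0.938 -0.245 0.244
outer loop
vertex -2.517 -3.087 1.643
vertex -2.487 -2.581 2.036
vertex -2.692 -3.147 2.257
endloop
endfacet
facet normal 0.559 -0.825 0.079
outer loop
vertex -2.517 -3.087 1.643
vertex -2.692 -3.147 2.257
vertex -3.039 -3.426 1.795
endloop
endfacet
facet normal 0.314 -0.747 -0.586
outer loop
vertex -2.517 -3.087 1.643
vertex -3.039 -3.426 1.795
vertex -3.049 -3.033 1.289
endloop
endfacet
facet normal 0.542 -0.117 -0.832
outer loop
vertex -2.517 -3.087 1.643
vertex -3.049 -3.033 1.289
vertex -2.707 -2.511 1.438
endloop
endfacet
facet normal 0.928 0.193 -0.319
outer loop
vertex -2.517 -3.087 1.643
vertex -2.707 -2.511 1.438
vertex -2.487 -2.581 2.036
endloop
endfacet
facet normal 0.612 0.085 0.786
outer loop
vertex -2.692 -3.147 2.257
vertex -2.487 -2.581 2.036
vertex -2.991 -2.607 2.431
endloop
endfacet
facet normal -0.004 -0.855 0.519
outer loop
vertex -3.039 -3.426 1.795
vertex -2.692 -3.147 2.257
vertex -3.333 -3.129 2.282
endloop
endfacet
facet normal -0.399 -0.728 -0.557
outer loop
vertex -3.049 -3.033 1.289
vertex -3.039 -3.426 1.795
vertex -3.553 -3.059 1.684
endloop
endfacet
facet normal -0.029 0.292 -0.956
outer loop
vertex -2.707 -2.511 1.438
vertex -3.049 -3.033 1.289
vertex -3.348 -2.493 1.463
endloop
endfacet
facet normal 0.594 0.794 -0.126
outer loop
vertex -2.487 -2.581 2.036
vertex -2.707 -2.511 1.438
vertex -3.001 -2.214 1.925
endloop
endfacet

endsolid


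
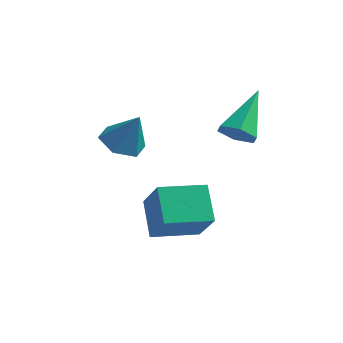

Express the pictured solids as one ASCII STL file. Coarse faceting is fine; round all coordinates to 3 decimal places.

solid 
facet normal -0.420 0.413 -0.808
outer loop
vertex -1.512 -2.79 -0.75
vertex -0.194 -1.893 -0.977
vertex -0.959 -3.806 -1.557
endloop
endfacet
facet normal -0.818 -0.557 0.141
outer loop
vertex -0.266 -4.487 -0.223
vertex -1.512 -2.79 -0.75
vertex -0.959 -3.806 -1.557
endloop
endfacet
facet normal -0.420 0.413 -0.808
outer loop
vertex -0.959 -3.806 -1.557
vertex -0.194 -1.893 -0.977
vertex 0.359 -2.909 -1.783
endloop
endfacet
facet normal 0.392 -0.721 -0.572
outer loop
vertex 0.359 -2.909 -1.783
vertex -0.266 -4.487 -0.223
vertex -0.959 -3.806 -1.557
endloop
endfacet
facet normal -0.392 0.721 0.572
outer loop
vertex -1.512 -2.79 -0.75
vertex 0.499 -2.574 0.357
vertex -0.194 -1.893 -0.977
endloop
endfacet
facet normal -0.818 -0.557 0.141
outer loop
vertex -0.819 -3.471 0.583
vertex -1.512 -2.79 -0.75
vertex -0.266 -4.487 -0.223
endloop
endfacet
facet normal -0.392 0.720 0.572
outer loop
vertex -0.819 -3.471 0.583
vertex 0.499 -2.574 0.357
vertex -1.512 -2.79 -0.75
endloop
endfacet
facet normal 0.818 0.557 -0.141
outer loop
vertex -0.194 -1.893 -0.977
vertex 0.499 -2.574 0.357
vertex 0.359 -2.909 -1.783
endloop
endfacet
facet normal 0.392 -0.721 -0.572
outer loop
vertex 1.052 -3.59 -0.45
vertex -0.266 -4.487 -0.223
vertex 0.359 -2.909 -1.783
endloop
endfacet
facet normal 0.818 0.557 -0.141
outer loop
vertex 0.359 -2.909 -1.783
vertex 0.499 -2.574 0.357
vertex 1.052 -3.59 -0.45
endloop
endfacet
facet normal 0.420 -0.413 0.808
outer loop
vertex 1.052 -3.59 -0.45
vertex -0.819 -3.471 0.583
vertex -0.266 -4.487 -0.223
endloop
endfacet
facet normal 0.420 -0.413 0.808
outer loop
vertex 0.499 -2.574 0.357
vertex -0.819 -3.471 0.583
vertex 1.052 -3.59 -0.45
endloop
endfacet
facet normal -0.423 -0.051 -0.905
outer loop
vertex -1.749 -1.882 1.185
vertex -2.388 -2.264 1.505
vertex -2.382 -1.456 1.457
endloop
endfacet
facet normal 0.602 0.778 0.182
outer loop
vertex -1.749 -1.882 1.185
vertex -2.382 -1.456 1.457
vertex -1.812 -2.196 2.735
endloop
endfacet
facet normal -0.423 -0.051 -0.905
outer loop
vertex -2.382 -1.456 1.457
vertex -2.388 -2.264 1.505
vertex -3.02 -1.838 1.777
endloop
endfacet
facet normal -0.203 0.805 0.557
outer loop
vertex -2.382 -1.456 1.457
vertex -3.02 -1.838 1.777
vertex -1.812 -2.196 2.735
endloop
endfacet
facet normal -0.423 -0.051 -0.905
outer loop
vertex -3.02 -1.838 1.777
vertex -2.388 -2.264 1.505
vertex -3.026 -2.646 1.825
endloop
endfacet
facet normal -0.611 0.051 0.790
outer loop
vertex -3.02 -1.838 1.777
vertex -3.026 -2.646 1.825
vertex -1.812 -2.196 2.735
endloop
endfacet
facet normal -0.423 -0.051 -0.905
outer loop
vertex -3.026 -2.646 1.825
vertex -2.388 -2.264 1.505
vertex -2.394 -3.073 1.553
endloop
endfacet
facet normal -0.215 -0.731 0.648
outer loop
vertex -3.026 -2.646 1.825
vertex -2.394 -3.073 1.553
vertex -1.812 -2.196 2.735
endloop
endfacet
facet normal -0.423 -0.051 -0.905
outer loop
vertex -2.394 -3.073 1.553
vertex -2.388 -2.264 1.505
vertex -1.755 -2.691 1.233
endloop
endfacet
facet normal 0.591 -0.759 0.273
outer loop
vertex -2.394 -3.073 1.553
vertex -1.755 -2.691 1.233
vertex -1.812 -2.196 2.735
endloop
endfacet
facet normal -0.423 -0.051 -0.905
outer loop
vertex -1.755 -2.691 1.233
vertex -2.388 -2.264 1.505
vertex -1.749 -1.882 1.185
endloop
endfacet
facet normal 0.999 -0.005 0.040
outer loop
vertex -1.755 -2.691 1.233
vertex -1.749 -1.882 1.185
vertex -1.812 -2.196 2.735
endloop
endfacet
facet normal -0.114 -0.829 -0.548
outer loop
vertex 1.669 -1.609 1.897
vertex 1.201 -1.842 2.347
vertex 1.001 -1.459 1.809
endloop
endfacet
facet normal 0.248 0.739 -0.626
outer loop
vertex 1.669 -1.609 1.897
vertex 1.001 -1.459 1.809
vertex 1.419 -0.258 3.393
endloop
endfacet
facet normal -0.114 -0.829 -0.548
outer loop
vertex 1.001 -1.459 1.809
vertex 1.201 -1.842 2.347
vertex 0.533 -1.692 2.259
endloop
endfacet
facet normal -0.659 0.673 -0.336
outer loop
vertex 1.001 -1.459 1.809
vertex 0.533 -1.692 2.259
vertex 1.419 -0.258 3.393
endloop
endfacet
facet normal -0.114 -0.830 -0.546
outer loop
vertex 0.533 -1.692 2.259
vertex 1.201 -1.842 2.347
vertex 0.733 -2.074 2.798
endloop
endfacet
facet normal -0.873 0.182 0.453
outer loop
vertex 0.533 -1.692 2.259
vertex 0.733 -2.074 2.798
vertex 1.419 -0.258 3.393
endloop
endfacet
facet normal -0.116 -0.829 -0.547
outer loop
vertex 0.733 -2.074 2.798
vertex 1.201 -1.842 2.347
vertex 1.4 -2.225 2.886
endloop
endfacet
facet normal -0.181 -0.244 0.953
outer loop
vertex 0.733 -2.074 2.798
vertex 1.4 -2.225 2.886
vertex 1.419 -0.258 3.393
endloop
endfacet
facet normal -0.113 -0.829 -0.547
outer loop
vertex 1.4 -2.225 2.886
vertex 1.201 -1.842 2.347
vertex 1.869 -1.992 2.436
endloop
endfacet
facet normal 0.726 -0.178 0.664
outer loop
vertex 1.4 -2.225 2.886
vertex 1.869 -1.992 2.436
vertex 1.419 -0.258 3.393
endloop
endfacet
facet normal -0.113 -0.829 -0.547
outer loop
vertex 1.869 -1.992 2.436
vertex 1.201 -1.842 2.347
vertex 1.669 -1.609 1.897
endloop
endfacet
facet normal 0.941 0.314 -0.126
outer loop
vertex 1.869 -1.992 2.436
vertex 1.669 -1.609 1.897
vertex 1.419 -0.258 3.393
endloop
endfacet

endsolid


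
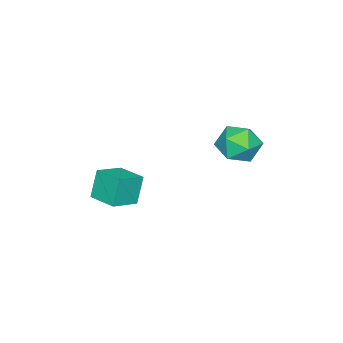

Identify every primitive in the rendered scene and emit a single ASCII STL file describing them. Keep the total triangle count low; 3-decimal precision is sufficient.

solid 
facet normal -0.903 0.264 -0.339
outer loop
vertex 2.306 -2.769 -1.699
vertex 2.715 -1.187 -1.556
vertex 2.904 -2.779 -3.301
endloop
endfacet
facet normal -0.250 -0.964 -0.087
outer loop
vertex 4.385 -3.213 -2.744
vertex 2.306 -2.769 -1.699
vertex 2.904 -2.779 -3.301
endloop
endfacet
facet normal -0.903 0.265 -0.339
outer loop
vertex 2.904 -2.779 -3.301
vertex 2.715 -1.187 -1.556
vertex 3.314 -1.197 -3.157
endloop
endfacet
facet normal 0.351 -0.006 -0.937
outer loop
vertex 3.314 -1.197 -3.157
vertex 4.385 -3.213 -2.744
vertex 2.904 -2.779 -3.301
endloop
endfacet
facet normal -0.350 0.006 0.937
outer loop
vertex 2.306 -2.769 -1.699
vertex 4.196 -1.621 -0.999
vertex 2.715 -1.187 -1.556
endloop
endfacet
facet normal -0.250 -0.964 -0.087
outer loop
vertex 3.786 -3.203 -1.143
vertex 2.306 -2.769 -1.699
vertex 4.385 -3.213 -2.744
endloop
endfacet
facet normal -0.350 0.006 0.937
outer loop
vertex 3.786 -3.203 -1.143
vertex 4.196 -1.621 -0.999
vertex 2.306 -2.769 -1.699
endloop
endfacet
facet normal 0.250 0.964 0.087
outer loop
vertex 2.715 -1.187 -1.556
vertex 4.196 -1.621 -0.999
vertex 3.314 -1.197 -3.157
endloop
endfacet
facet normal 0.350 -0.006 -0.937
outer loop
vertex 4.794 -1.631 -2.601
vertex 4.385 -3.213 -2.744
vertex 3.314 -1.197 -3.157
endloop
endfacet
facet normal 0.250 0.964 0.087
outer loop
vertex 3.314 -1.197 -3.157
vertex 4.196 -1.621 -0.999
vertex 4.794 -1.631 -2.601
endloop
endfacet
facet normal 0.903 -0.264 0.339
outer loop
vertex 4.794 -1.631 -2.601
vertex 3.786 -3.203 -1.143
vertex 4.385 -3.213 -2.744
endloop
endfacet
facet normal 0.903 -0.265 0.339
outer loop
vertex 4.196 -1.621 -0.999
vertex 3.786 -3.203 -1.143
vertex 4.794 -1.631 -2.601
endloop
endfacet
facet normal 0.138 0.979 -0.148
outer loop
vertex 2.457 4.619 1.543
vertex 1.677 4.868 2.461
vertex 2.878 4.734 2.693
endloop
endfacet
facet normal 0.722 0.611 -0.325
outer loop
vertex 2.457 4.619 1.543
vertex 2.878 4.734 2.693
vertex 3.308 3.839 1.967
endloop
endfacet
facet normal 0.541 0.139 -0.830
outer loop
vertex 2.457 4.619 1.543
vertex 3.308 3.839 1.967
vertex 2.373 3.419 1.287
endloop
endfacet
facet normal -0.155 0.216 -0.964
outer loop
vertex 2.457 4.619 1.543
vertex 2.373 3.419 1.287
vertex 1.365 4.055 1.592
endloop
endfacet
facet normal -0.404 0.736 -0.543
outer loop
vertex 2.457 4.619 1.543
vertex 1.365 4.055 1.592
vertex 1.677 4.868 2.461
endloop
endfacet
facet normal 0.936 0.247 0.250
outer loop
vertex 3.308 3.839 1.967
vertex 2.878 4.734 2.693
vertex 3.055 3.605 3.148
endloop
endfacet
facet normal -0.010 0.844 0.537
outer loop
vertex 2.878 4.734 2.693
vertex 1.677 4.868 2.461
vertex 2.047 4.241 3.453
endloop
endfacet
facet normal -0.888 0.449 -0.101
outer loop
vertex 1.677 4.868 2.461
vertex 1.365 4.055 1.592
vertex 1.112 3.821 2.773
endloop
endfacet
facet normal -0.484 -0.391 -0.783
outer loop
vertex 1.365 4.055 1.592
vertex 2.373 3.419 1.287
vertex 1.542 2.926 2.047
endloop
endfacet
facet normal 0.643 -0.516 -0.566
outer loop
vertex 2.373 3.419 1.287
vertex 3.308 3.839 1.967
vertex 2.743 2.792 2.279
endloop
endfacet
facet normal 0.155 -0.216 0.964
outer loop
vertex 1.963 3.041 3.197
vertex 3.055 3.605 3.148
vertex 2.047 4.241 3.453
endloop
endfacet
facet normal -0.541 -0.139 0.830
outer loop
vertex 1.963 3.041 3.197
vertex 2.047 4.241 3.453
vertex 1.112 3.821 2.773
endloop
endfacet
facet normal -0.722 -0.611 0.325
outer loop
vertex 1.963 3.041 3.197
vertex 1.112 3.821 2.773
vertex 1.542 2.926 2.047
endloop
endfacet
facet normal -0.138 -0.979 0.148
outer loop
vertex 1.963 3.041 3.197
vertex 1.542 2.926 2.047
vertex 2.743 2.792 2.279
endloop
endfacet
facet normal 0.404 -0.736 0.543
outer loop
vertex 1.963 3.041 3.197
vertex 2.743 2.792 2.279
vertex 3.055 3.605 3.148
endloop
endfacet
facet normal 0.484 0.391 0.783
outer loop
vertex 2.047 4.241 3.453
vertex 3.055 3.605 3.148
vertex 2.878 4.734 2.693
endloop
endfacet
facet normal -0.643 0.516 0.566
outer loop
vertex 1.112 3.821 2.773
vertex 2.047 4.241 3.453
vertex 1.677 4.868 2.461
endloop
endfacet
facet normal -0.936 -0.247 -0.250
outer loop
vertex 1.542 2.926 2.047
vertex 1.112 3.821 2.773
vertex 1.365 4.055 1.592
endloop
endfacet
facet normal 0.010 -0.844 -0.537
outer loop
vertex 2.743 2.792 2.279
vertex 1.542 2.926 2.047
vertex 2.373 3.419 1.287
endloop
endfacet
facet normal 0.888 -0.449 0.101
outer loop
vertex 3.055 3.605 3.148
vertex 2.743 2.792 2.279
vertex 3.308 3.839 1.967
endloop
endfacet

endsolid


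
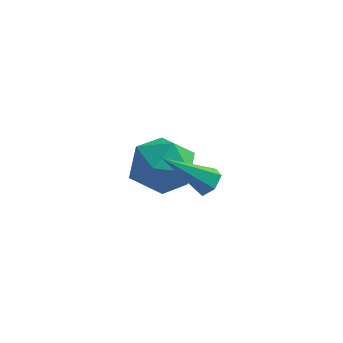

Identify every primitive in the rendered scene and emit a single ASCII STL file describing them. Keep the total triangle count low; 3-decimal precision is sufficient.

solid 
facet normal -0.984 -0.127 0.126
outer loop
vertex -3.237 2.902 -3.651
vertex -3.075 1.673 -3.624
vertex -3.025 2.327 -2.572
endloop
endfacet
facet normal -0.768 0.490 0.412
outer loop
vertex -3.237 2.902 -3.651
vertex -3.025 2.327 -2.572
vertex -2.468 3.408 -2.819
endloop
endfacet
facet normal -0.466 0.879 -0.104
outer loop
vertex -3.237 2.902 -3.651
vertex -2.468 3.408 -2.819
vertex -2.174 3.422 -4.024
endloop
endfacet
facet normal -0.495 0.502 -0.709
outer loop
vertex -3.237 2.902 -3.651
vertex -2.174 3.422 -4.024
vertex -2.549 2.349 -4.522
endloop
endfacet
facet normal -0.815 -0.120 -0.567
outer loop
vertex -3.237 2.902 -3.651
vertex -2.549 2.349 -4.522
vertex -3.075 1.673 -3.624
endloop
endfacet
facet normal -0.269 0.344 0.900
outer loop
vertex -2.468 3.408 -2.819
vertex -3.025 2.327 -2.572
vertex -1.831 2.491 -2.278
endloop
endfacet
facet normal -0.618 -0.654 0.436
outer loop
vertex -3.025 2.327 -2.572
vertex -3.075 1.673 -3.624
vertex -2.206 1.418 -2.776
endloop
endfacet
facet normal -0.343 -0.643 -0.685
outer loop
vertex -3.075 1.673 -3.624
vertex -2.549 2.349 -4.522
vertex -1.912 1.432 -3.981
endloop
endfacet
facet normal 0.175 0.363 -0.915
outer loop
vertex -2.549 2.349 -4.522
vertex -2.174 3.422 -4.024
vertex -1.355 2.513 -4.228
endloop
endfacet
facet normal 0.222 0.973 0.065
outer loop
vertex -2.174 3.422 -4.024
vertex -2.468 3.408 -2.819
vertex -1.305 3.167 -3.176
endloop
endfacet
facet normal 0.495 -0.502 0.709
outer loop
vertex -1.143 1.938 -3.149
vertex -1.831 2.491 -2.278
vertex -2.206 1.418 -2.776
endloop
endfacet
facet normal 0.466 -0.879 0.104
outer loop
vertex -1.143 1.938 -3.149
vertex -2.206 1.418 -2.776
vertex -1.912 1.432 -3.981
endloop
endfacet
facet normal 0.768 -0.490 -0.412
outer loop
vertex -1.143 1.938 -3.149
vertex -1.912 1.432 -3.981
vertex -1.355 2.513 -4.228
endloop
endfacet
facet normal 0.984 0.127 -0.126
outer loop
vertex -1.143 1.938 -3.149
vertex -1.355 2.513 -4.228
vertex -1.305 3.167 -3.176
endloop
endfacet
facet normal 0.815 0.120 0.567
outer loop
vertex -1.143 1.938 -3.149
vertex -1.305 3.167 -3.176
vertex -1.831 2.491 -2.278
endloop
endfacet
facet normal -0.175 -0.363 0.915
outer loop
vertex -2.206 1.418 -2.776
vertex -1.831 2.491 -2.278
vertex -3.025 2.327 -2.572
endloop
endfacet
facet normal -0.222 -0.973 -0.065
outer loop
vertex -1.912 1.432 -3.981
vertex -2.206 1.418 -2.776
vertex -3.075 1.673 -3.624
endloop
endfacet
facet normal 0.269 -0.344 -0.900
outer loop
vertex -1.355 2.513 -4.228
vertex -1.912 1.432 -3.981
vertex -2.549 2.349 -4.522
endloop
endfacet
facet normal 0.618 0.654 -0.436
outer loop
vertex -1.305 3.167 -3.176
vertex -1.355 2.513 -4.228
vertex -2.174 3.422 -4.024
endloop
endfacet
facet normal 0.343 0.643 0.685
outer loop
vertex -1.831 2.491 -2.278
vertex -1.305 3.167 -3.176
vertex -2.468 3.408 -2.819
endloop
endfacet
facet normal 0.700 0.273 -0.660
outer loop
vertex 0.639 -1.253 -0.436
vertex 0.269 -1.254 -0.829
vertex 0.36 -0.803 -0.546
endloop
endfacet
facet normal 0.309 0.402 0.862
outer loop
vertex 0.639 -1.253 -0.436
vertex 0.36 -0.803 -0.546
vertex -1.049 -1.766 0.409
endloop
endfacet
facet normal 0.702 0.271 -0.658
outer loop
vertex 0.36 -0.803 -0.546
vertex 0.269 -1.254 -0.829
vertex -0.009 -0.804 -0.94
endloop
endfacet
facet normal -0.364 0.868 0.338
outer loop
vertex 0.36 -0.803 -0.546
vertex -0.009 -0.804 -0.94
vertex -1.049 -1.766 0.409
endloop
endfacet
facet normal 0.701 0.271 -0.659
outer loop
vertex -0.009 -0.804 -0.94
vertex 0.269 -1.254 -0.829
vertex -0.101 -1.255 -1.223
endloop
endfacet
facet normal -0.841 0.400 -0.364
outer loop
vertex -0.009 -0.804 -0.94
vertex -0.101 -1.255 -1.223
vertex -1.049 -1.766 0.409
endloop
endfacet
facet normal 0.701 0.274 -0.659
outer loop
vertex -0.101 -1.255 -1.223
vertex 0.269 -1.254 -0.829
vertex 0.178 -1.704 -1.113
endloop
endfacet
facet normal -0.647 -0.535 -0.543
outer loop
vertex -0.101 -1.255 -1.223
vertex 0.178 -1.704 -1.113
vertex -1.049 -1.766 0.409
endloop
endfacet
facet normal 0.702 0.273 -0.658
outer loop
vertex 0.178 -1.704 -1.113
vertex 0.269 -1.254 -0.829
vertex 0.547 -1.703 -0.719
endloop
endfacet
facet normal 0.025 -0.999 -0.021
outer loop
vertex 0.178 -1.704 -1.113
vertex 0.547 -1.703 -0.719
vertex -1.049 -1.766 0.409
endloop
endfacet
facet normal 0.700 0.272 -0.660
outer loop
vertex 0.547 -1.703 -0.719
vertex 0.269 -1.254 -0.829
vertex 0.639 -1.253 -0.436
endloop
endfacet
facet normal 0.503 -0.532 0.682
outer loop
vertex 0.547 -1.703 -0.719
vertex 0.639 -1.253 -0.436
vertex -1.049 -1.766 0.409
endloop
endfacet

endsolid


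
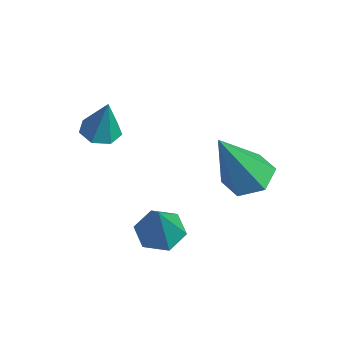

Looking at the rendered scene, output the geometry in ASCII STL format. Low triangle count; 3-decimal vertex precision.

solid 
facet normal -0.443 0.236 -0.865
outer loop
vertex 2.717 -1.779 0.673
vertex 2.331 -2.324 0.722
vertex 2.125 -1.744 0.986
endloop
endfacet
facet normal 0.300 0.828 0.474
outer loop
vertex 2.717 -1.779 0.673
vertex 2.125 -1.744 0.986
vertex 3.029 -2.696 2.078
endloop
endfacet
facet normal -0.444 0.236 -0.864
outer loop
vertex 2.125 -1.744 0.986
vertex 2.331 -2.324 0.722
vertex 1.74 -2.29 1.035
endloop
endfacet
facet normal -0.490 0.414 0.767
outer loop
vertex 2.125 -1.744 0.986
vertex 1.74 -2.29 1.035
vertex 3.029 -2.696 2.078
endloop
endfacet
facet normal -0.444 0.236 -0.864
outer loop
vertex 1.74 -2.29 1.035
vertex 2.331 -2.324 0.722
vertex 1.946 -2.87 0.771
endloop
endfacet
facet normal -0.635 -0.495 0.592
outer loop
vertex 1.74 -2.29 1.035
vertex 1.946 -2.87 0.771
vertex 3.029 -2.696 2.078
endloop
endfacet
facet normal -0.445 0.236 -0.864
outer loop
vertex 1.946 -2.87 0.771
vertex 2.331 -2.324 0.722
vertex 2.537 -2.904 0.457
endloop
endfacet
facet normal 0.009 -0.992 0.125
outer loop
vertex 1.946 -2.87 0.771
vertex 2.537 -2.904 0.457
vertex 3.029 -2.696 2.078
endloop
endfacet
facet normal -0.445 0.237 -0.864
outer loop
vertex 2.537 -2.904 0.457
vertex 2.331 -2.324 0.722
vertex 2.922 -2.359 0.408
endloop
endfacet
facet normal 0.798 -0.579 -0.168
outer loop
vertex 2.537 -2.904 0.457
vertex 2.922 -2.359 0.408
vertex 3.029 -2.696 2.078
endloop
endfacet
facet normal -0.445 0.237 -0.864
outer loop
vertex 2.922 -2.359 0.408
vertex 2.331 -2.324 0.722
vertex 2.717 -1.779 0.673
endloop
endfacet
facet normal 0.944 0.331 0.006
outer loop
vertex 2.922 -2.359 0.408
vertex 2.717 -1.779 0.673
vertex 3.029 -2.696 2.078
endloop
endfacet
facet normal -0.111 0.468 -0.877
outer loop
vertex 3.457 -0.781 2.332
vertex 3.064 -0.271 2.654
vertex 3.779 -0.197 2.603
endloop
endfacet
facet normal 0.882 -0.470 -0.036
outer loop
vertex 3.457 -0.781 2.332
vertex 3.779 -0.197 2.603
vertex 3.296 -1.249 4.486
endloop
endfacet
facet normal -0.111 0.468 -0.877
outer loop
vertex 3.779 -0.197 2.603
vertex 3.064 -0.271 2.654
vertex 3.386 0.313 2.925
endloop
endfacet
facet normal 0.828 0.372 0.420
outer loop
vertex 3.779 -0.197 2.603
vertex 3.386 0.313 2.925
vertex 3.296 -1.249 4.486
endloop
endfacet
facet normal -0.110 0.468 -0.877
outer loop
vertex 3.386 0.313 2.925
vertex 3.064 -0.271 2.654
vertex 2.672 0.24 2.976
endloop
endfacet
facet normal -0.022 0.707 0.707
outer loop
vertex 3.386 0.313 2.925
vertex 2.672 0.24 2.976
vertex 3.296 -1.249 4.486
endloop
endfacet
facet normal -0.111 0.467 -0.877
outer loop
vertex 2.672 0.24 2.976
vertex 3.064 -0.271 2.654
vertex 2.35 -0.345 2.705
endloop
endfacet
facet normal -0.819 0.202 0.537
outer loop
vertex 2.672 0.24 2.976
vertex 2.35 -0.345 2.705
vertex 3.296 -1.249 4.486
endloop
endfacet
facet normal -0.111 0.468 -0.877
outer loop
vertex 2.35 -0.345 2.705
vertex 3.064 -0.271 2.654
vertex 2.742 -0.855 2.383
endloop
endfacet
facet normal -0.765 -0.639 0.082
outer loop
vertex 2.35 -0.345 2.705
vertex 2.742 -0.855 2.383
vertex 3.296 -1.249 4.486
endloop
endfacet
facet normal -0.111 0.468 -0.877
outer loop
vertex 2.742 -0.855 2.383
vertex 3.064 -0.271 2.654
vertex 3.457 -0.781 2.332
endloop
endfacet
facet normal 0.086 -0.975 -0.205
outer loop
vertex 2.742 -0.855 2.383
vertex 3.457 -0.781 2.332
vertex 3.296 -1.249 4.486
endloop
endfacet
facet normal -0.291 -0.057 -0.955
outer loop
vertex 0.408 -2.453 3.092
vertex 0.114 -2.915 3.209
vertex -0.053 -2.381 3.228
endloop
endfacet
facet normal 0.224 0.939 0.262
outer loop
vertex 0.408 -2.453 3.092
vertex -0.053 -2.381 3.228
vertex 0.486 -2.845 4.431
endloop
endfacet
facet normal -0.289 -0.057 -0.956
outer loop
vertex -0.053 -2.381 3.228
vertex 0.114 -2.915 3.209
vertex -0.388 -2.711 3.349
endloop
endfacet
facet normal -0.510 0.701 0.499
outer loop
vertex -0.053 -2.381 3.228
vertex -0.388 -2.711 3.349
vertex 0.486 -2.845 4.431
endloop
endfacet
facet normal -0.289 -0.055 -0.956
outer loop
vertex -0.388 -2.711 3.349
vertex 0.114 -2.915 3.209
vertex -0.345 -3.195 3.364
endloop
endfacet
facet normal -0.780 -0.050 0.624
outer loop
vertex -0.388 -2.711 3.349
vertex -0.345 -3.195 3.364
vertex 0.486 -2.845 4.431
endloop
endfacet
facet normal -0.290 -0.054 -0.956
outer loop
vertex -0.345 -3.195 3.364
vertex 0.114 -2.915 3.209
vertex 0.043 -3.468 3.262
endloop
endfacet
facet normal -0.383 -0.747 0.543
outer loop
vertex -0.345 -3.195 3.364
vertex 0.043 -3.468 3.262
vertex 0.486 -2.845 4.431
endloop
endfacet
facet normal -0.291 -0.054 -0.955
outer loop
vertex 0.043 -3.468 3.262
vertex 0.114 -2.915 3.209
vertex 0.485 -3.325 3.119
endloop
endfacet
facet normal 0.383 -0.868 0.317
outer loop
vertex 0.043 -3.468 3.262
vertex 0.485 -3.325 3.119
vertex 0.486 -2.845 4.431
endloop
endfacet
facet normal -0.291 -0.054 -0.955
outer loop
vertex 0.485 -3.325 3.119
vertex 0.114 -2.915 3.209
vertex 0.648 -2.873 3.044
endloop
endfacet
facet normal 0.940 -0.320 0.116
outer loop
vertex 0.485 -3.325 3.119
vertex 0.648 -2.873 3.044
vertex 0.486 -2.845 4.431
endloop
endfacet
facet normal -0.291 -0.057 -0.955
outer loop
vertex 0.648 -2.873 3.044
vertex 0.114 -2.915 3.209
vertex 0.408 -2.453 3.092
endloop
endfacet
facet normal 0.869 0.486 0.092
outer loop
vertex 0.648 -2.873 3.044
vertex 0.408 -2.453 3.092
vertex 0.486 -2.845 4.431
endloop
endfacet

endsolid
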